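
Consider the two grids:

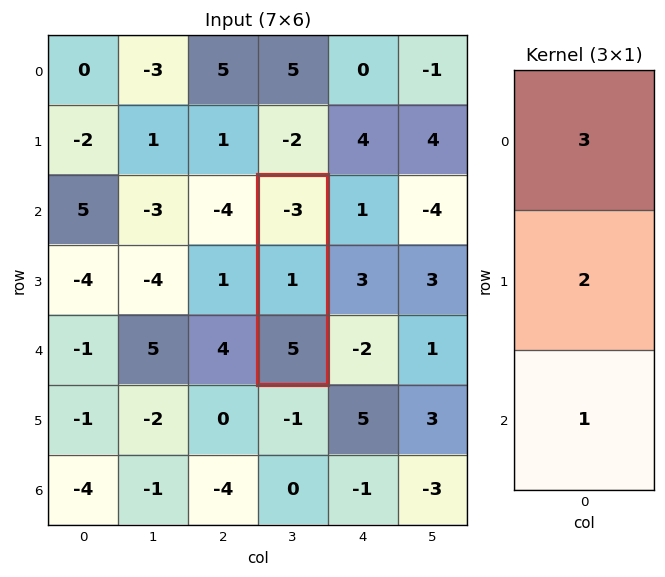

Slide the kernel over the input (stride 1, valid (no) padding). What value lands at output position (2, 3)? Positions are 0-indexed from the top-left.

The receptive field on the input at this output position is [-3 / 1 / 5]. Elementwise product with the kernel and sum: -3·3 + 1·2 + 5·1.

-2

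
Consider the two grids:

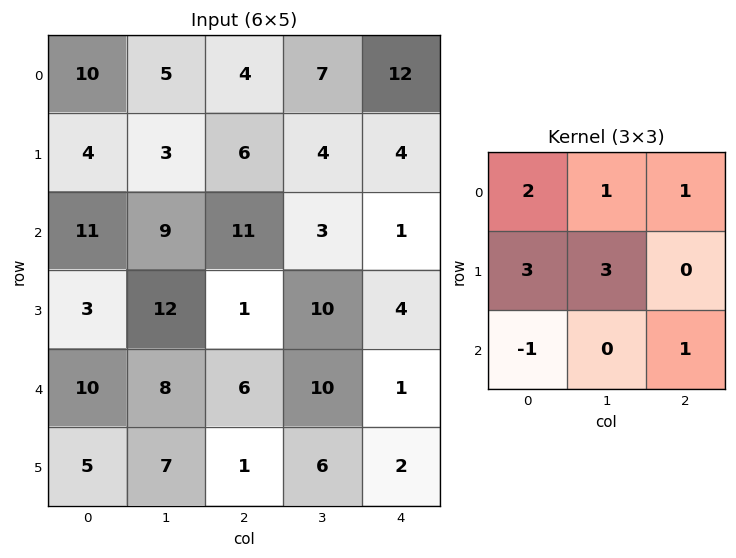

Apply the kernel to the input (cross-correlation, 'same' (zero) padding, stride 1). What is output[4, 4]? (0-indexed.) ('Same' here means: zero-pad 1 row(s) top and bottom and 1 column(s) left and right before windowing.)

The receptive field on the zero-padded input at this output position is [10 4 0 / 10 1 0 / 6 2 0]. Elementwise product with the kernel and sum: 10·2 + 4·1 + 0·1 + 10·3 + 1·3 + 6·-1 + 0·1.

51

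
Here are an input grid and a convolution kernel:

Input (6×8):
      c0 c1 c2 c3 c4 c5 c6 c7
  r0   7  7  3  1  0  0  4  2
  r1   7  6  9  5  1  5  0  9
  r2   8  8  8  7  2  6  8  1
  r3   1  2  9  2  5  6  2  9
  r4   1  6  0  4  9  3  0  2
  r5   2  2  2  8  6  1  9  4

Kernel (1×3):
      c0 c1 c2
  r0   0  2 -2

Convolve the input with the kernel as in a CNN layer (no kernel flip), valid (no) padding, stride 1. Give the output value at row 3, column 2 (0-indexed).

The receptive field on the input at this output position is [9 2 5]. Elementwise product with the kernel and sum: 2·2 + 5·-2.

-6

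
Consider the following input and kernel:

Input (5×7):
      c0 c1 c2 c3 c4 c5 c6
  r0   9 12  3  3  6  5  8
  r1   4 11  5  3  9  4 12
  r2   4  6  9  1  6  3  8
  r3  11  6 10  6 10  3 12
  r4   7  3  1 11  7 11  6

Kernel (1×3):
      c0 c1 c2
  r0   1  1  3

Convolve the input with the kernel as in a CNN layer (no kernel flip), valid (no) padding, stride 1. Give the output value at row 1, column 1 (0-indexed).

The receptive field on the input at this output position is [11 5 3]. Elementwise product with the kernel and sum: 11·1 + 5·1 + 3·3.

25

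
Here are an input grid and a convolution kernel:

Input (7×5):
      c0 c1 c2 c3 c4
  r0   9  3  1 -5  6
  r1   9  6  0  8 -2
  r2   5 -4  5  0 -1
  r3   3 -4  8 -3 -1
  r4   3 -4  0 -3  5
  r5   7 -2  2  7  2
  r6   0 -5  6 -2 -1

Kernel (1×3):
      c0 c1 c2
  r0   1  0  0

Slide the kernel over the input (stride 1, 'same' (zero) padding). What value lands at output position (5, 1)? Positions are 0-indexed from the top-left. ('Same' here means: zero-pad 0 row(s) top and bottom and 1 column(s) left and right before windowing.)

The receptive field on the zero-padded input at this output position is [7 -2 2]. Elementwise product with the kernel and sum: 7·1.

7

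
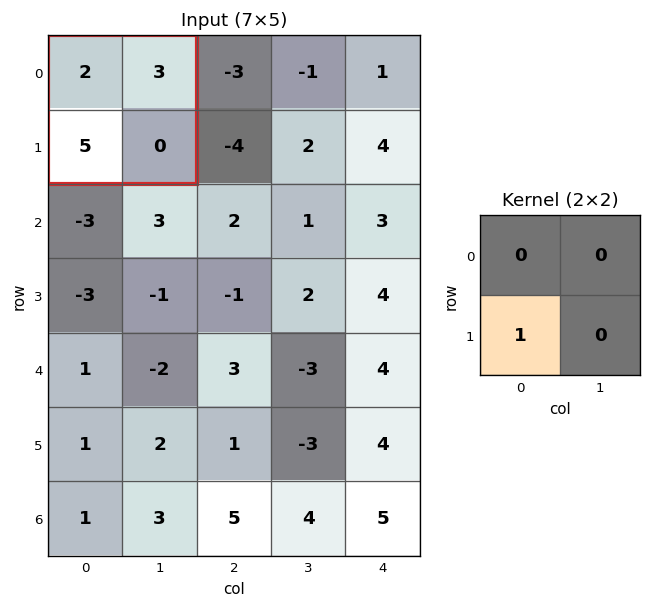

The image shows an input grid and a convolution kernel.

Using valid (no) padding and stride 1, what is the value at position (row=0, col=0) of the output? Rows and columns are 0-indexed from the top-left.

The receptive field on the input at this output position is [2 3 / 5 0]. Elementwise product with the kernel and sum: 5·1.

5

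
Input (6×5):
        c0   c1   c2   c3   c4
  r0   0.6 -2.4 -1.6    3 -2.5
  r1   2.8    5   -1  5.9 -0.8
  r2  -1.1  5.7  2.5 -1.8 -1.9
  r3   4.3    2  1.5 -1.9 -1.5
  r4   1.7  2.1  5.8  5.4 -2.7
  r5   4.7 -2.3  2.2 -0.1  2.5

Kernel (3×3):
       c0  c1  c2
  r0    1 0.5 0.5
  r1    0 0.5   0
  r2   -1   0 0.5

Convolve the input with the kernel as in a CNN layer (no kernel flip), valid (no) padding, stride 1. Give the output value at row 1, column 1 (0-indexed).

5.75

The receptive field on the input at this output position is [5 -1 5.9 / 5.7 2.5 -1.8 / 2 1.5 -1.9]. Elementwise product with the kernel and sum: 5·1 + -1·0.5 + 5.9·0.5 + 2.5·0.5 + 2·-1 + -1.9·0.5.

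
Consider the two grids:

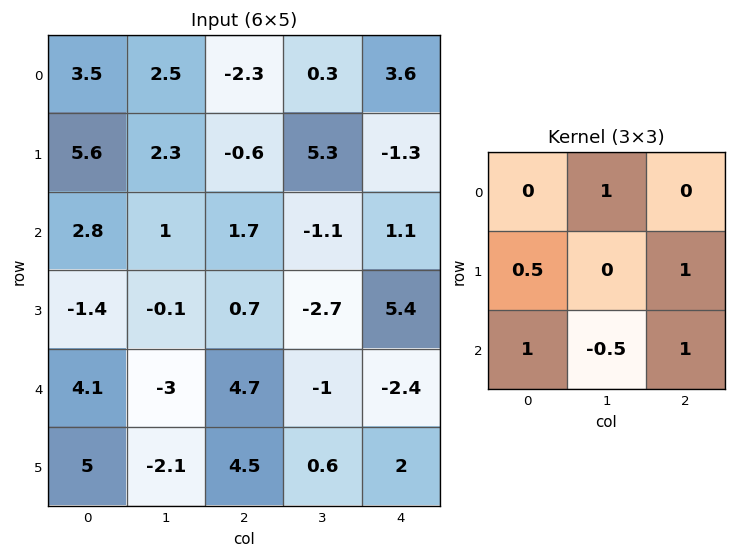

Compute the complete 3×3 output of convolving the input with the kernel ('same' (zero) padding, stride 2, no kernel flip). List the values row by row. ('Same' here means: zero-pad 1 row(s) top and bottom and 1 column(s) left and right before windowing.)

2 9.45 6.1
7.2 -4.35 -7.25
-9 -5.55 4.5

Output[0,0]: The receptive field on the zero-padded input at this output position is [0 0 0 / 0 3.5 2.5 / 0 5.6 2.3]. Elementwise product with the kernel and sum: 0·1 + 0·0.5 + 2.5·1 + 0·1 + 5.6·-0.5 + 2.3·1.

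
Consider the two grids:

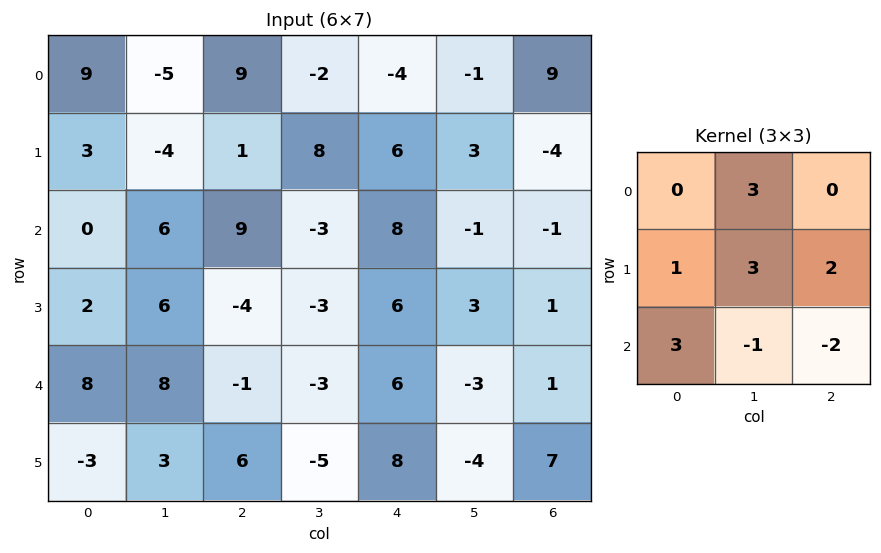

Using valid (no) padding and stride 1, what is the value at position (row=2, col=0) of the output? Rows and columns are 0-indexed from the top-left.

48

The receptive field on the input at this output position is [0 6 9 / 2 6 -4 / 8 8 -1]. Elementwise product with the kernel and sum: 6·3 + 2·1 + 6·3 + -4·2 + 8·3 + 8·-1 + -1·-2.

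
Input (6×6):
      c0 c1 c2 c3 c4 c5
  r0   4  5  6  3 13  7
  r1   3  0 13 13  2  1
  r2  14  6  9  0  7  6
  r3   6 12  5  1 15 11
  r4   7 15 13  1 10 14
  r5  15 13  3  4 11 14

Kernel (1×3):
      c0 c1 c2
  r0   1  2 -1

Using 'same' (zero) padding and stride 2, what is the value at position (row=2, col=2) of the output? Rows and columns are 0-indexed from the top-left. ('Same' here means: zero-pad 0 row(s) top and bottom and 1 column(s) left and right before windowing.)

The receptive field on the zero-padded input at this output position is [1 10 14]. Elementwise product with the kernel and sum: 1·1 + 10·2 + 14·-1.

7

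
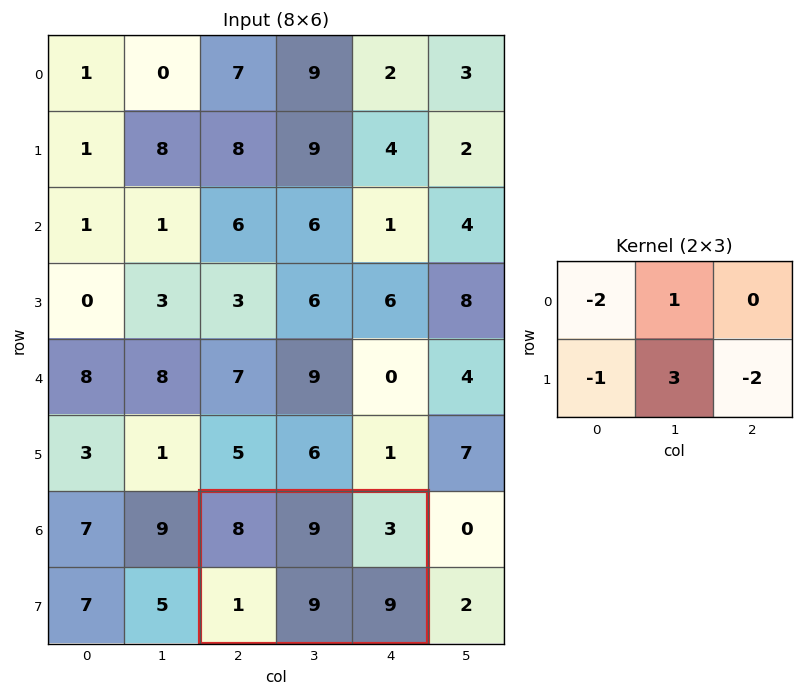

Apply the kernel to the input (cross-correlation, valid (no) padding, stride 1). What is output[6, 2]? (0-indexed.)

1

The receptive field on the input at this output position is [8 9 3 / 1 9 9]. Elementwise product with the kernel and sum: 8·-2 + 9·1 + 1·-1 + 9·3 + 9·-2.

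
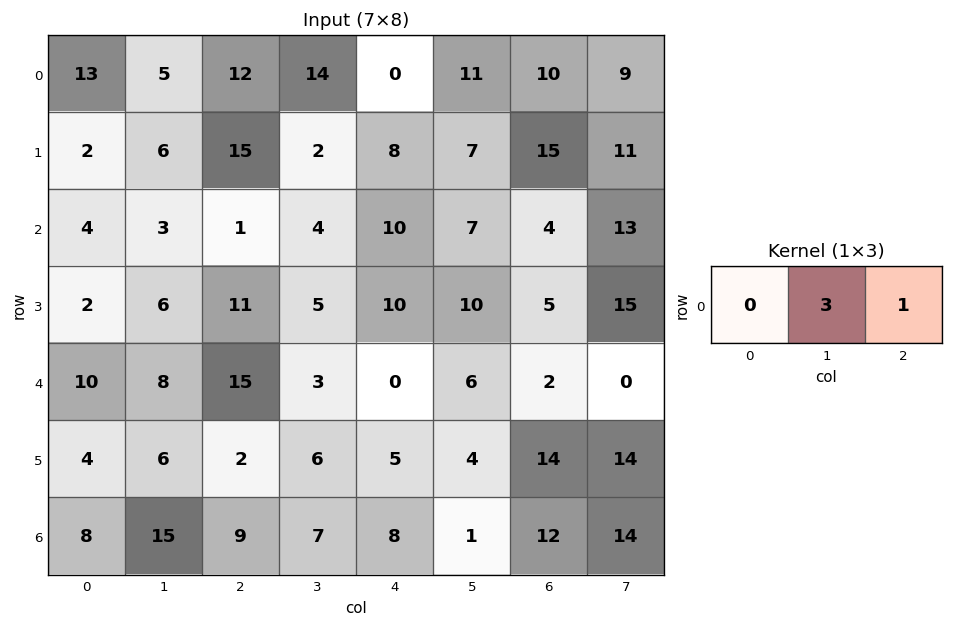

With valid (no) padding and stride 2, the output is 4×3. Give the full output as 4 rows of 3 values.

Output[0,0]: The receptive field on the input at this output position is [13 5 12]. Elementwise product with the kernel and sum: 5·3 + 12·1.

27 42 43
10 22 25
39 9 20
54 29 15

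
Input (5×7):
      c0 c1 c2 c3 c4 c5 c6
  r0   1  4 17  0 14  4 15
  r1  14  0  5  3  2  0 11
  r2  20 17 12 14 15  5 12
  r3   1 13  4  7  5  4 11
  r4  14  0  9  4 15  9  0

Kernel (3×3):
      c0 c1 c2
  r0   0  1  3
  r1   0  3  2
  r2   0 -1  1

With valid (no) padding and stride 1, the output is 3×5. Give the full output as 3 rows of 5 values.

60 40 56 22 78
81 81 79 56 79
109 75 101 47 66

Output[0,0]: The receptive field on the input at this output position is [1 4 17 / 14 0 5 / 20 17 12]. Elementwise product with the kernel and sum: 4·1 + 17·3 + 0·3 + 5·2 + 17·-1 + 12·1.
Output[0,1]: The receptive field on the input at this output position is [4 17 0 / 0 5 3 / 17 12 14]. Elementwise product with the kernel and sum: 17·1 + 0·3 + 5·3 + 3·2 + 12·-1 + 14·1.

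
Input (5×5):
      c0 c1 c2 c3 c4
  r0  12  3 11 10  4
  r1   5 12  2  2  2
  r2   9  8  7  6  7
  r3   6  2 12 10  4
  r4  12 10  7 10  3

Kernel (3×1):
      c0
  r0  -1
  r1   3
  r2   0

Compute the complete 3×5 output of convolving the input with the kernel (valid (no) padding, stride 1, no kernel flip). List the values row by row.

Output[0,0]: The receptive field on the input at this output position is [12 / 5 / 9]. Elementwise product with the kernel and sum: 12·-1 + 5·3.
Output[0,1]: The receptive field on the input at this output position is [3 / 12 / 8]. Elementwise product with the kernel and sum: 3·-1 + 12·3.

3 33 -5 -4 2
22 12 19 16 19
9 -2 29 24 5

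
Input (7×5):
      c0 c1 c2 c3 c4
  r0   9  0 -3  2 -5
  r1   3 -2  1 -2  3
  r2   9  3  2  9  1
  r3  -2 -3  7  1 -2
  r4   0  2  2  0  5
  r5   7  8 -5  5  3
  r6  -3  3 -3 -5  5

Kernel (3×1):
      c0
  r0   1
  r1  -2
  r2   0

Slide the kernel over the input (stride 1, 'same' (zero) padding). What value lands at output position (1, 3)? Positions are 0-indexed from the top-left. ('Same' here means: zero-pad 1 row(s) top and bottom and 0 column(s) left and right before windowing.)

The receptive field on the zero-padded input at this output position is [2 / -2 / 9]. Elementwise product with the kernel and sum: 2·1 + -2·-2.

6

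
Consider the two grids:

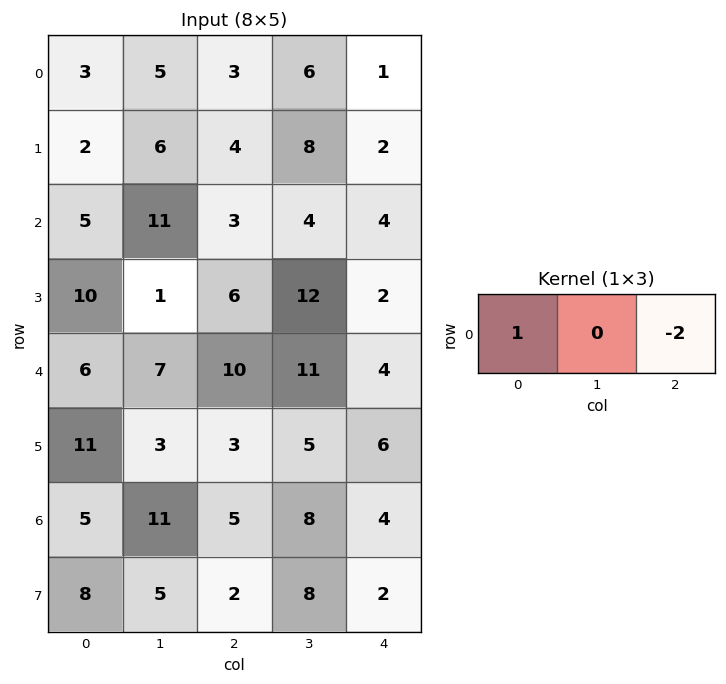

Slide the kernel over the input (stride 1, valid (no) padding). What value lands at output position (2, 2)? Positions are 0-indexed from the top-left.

The receptive field on the input at this output position is [3 4 4]. Elementwise product with the kernel and sum: 3·1 + 4·-2.

-5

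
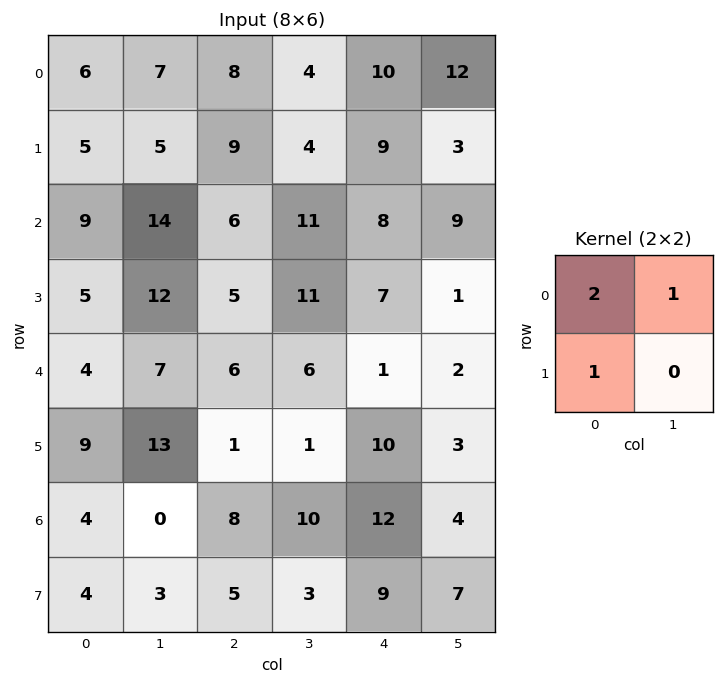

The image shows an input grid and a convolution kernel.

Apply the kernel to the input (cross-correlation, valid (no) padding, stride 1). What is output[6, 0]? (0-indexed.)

12

The receptive field on the input at this output position is [4 0 / 4 3]. Elementwise product with the kernel and sum: 4·2 + 0·1 + 4·1.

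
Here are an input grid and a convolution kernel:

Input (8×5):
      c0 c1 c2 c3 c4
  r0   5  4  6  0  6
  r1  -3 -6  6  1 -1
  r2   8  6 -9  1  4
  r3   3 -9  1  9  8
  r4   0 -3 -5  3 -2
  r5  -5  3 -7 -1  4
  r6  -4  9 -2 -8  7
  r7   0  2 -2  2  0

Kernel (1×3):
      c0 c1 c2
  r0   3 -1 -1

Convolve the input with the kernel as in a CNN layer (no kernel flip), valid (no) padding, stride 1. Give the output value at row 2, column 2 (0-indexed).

-32

The receptive field on the input at this output position is [-9 1 4]. Elementwise product with the kernel and sum: -9·3 + 1·-1 + 4·-1.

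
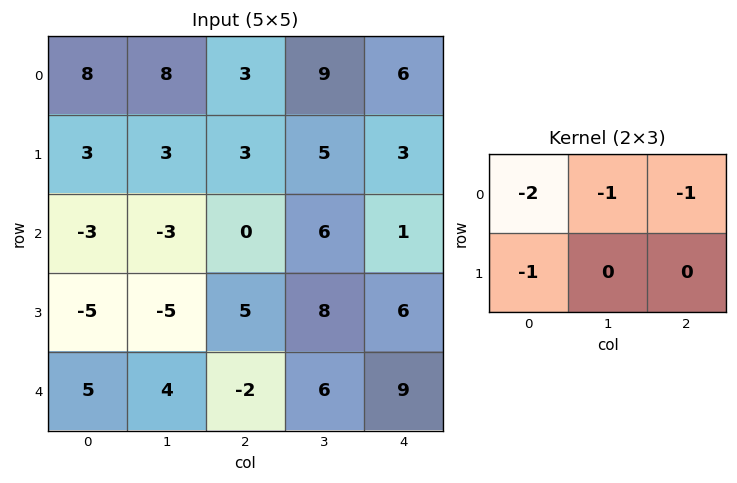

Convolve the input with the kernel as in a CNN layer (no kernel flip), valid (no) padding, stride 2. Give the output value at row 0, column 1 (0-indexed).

-24

The receptive field on the input at this output position is [3 9 6 / 3 5 3]. Elementwise product with the kernel and sum: 3·-2 + 9·-1 + 6·-1 + 3·-1.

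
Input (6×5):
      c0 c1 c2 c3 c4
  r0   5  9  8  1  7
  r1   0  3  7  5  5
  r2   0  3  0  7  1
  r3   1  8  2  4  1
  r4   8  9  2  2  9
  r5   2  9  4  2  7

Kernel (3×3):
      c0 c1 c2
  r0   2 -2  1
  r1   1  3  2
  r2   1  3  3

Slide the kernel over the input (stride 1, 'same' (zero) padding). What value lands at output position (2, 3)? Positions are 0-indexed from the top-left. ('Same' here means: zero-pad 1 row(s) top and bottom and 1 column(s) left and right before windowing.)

The receptive field on the zero-padded input at this output position is [7 5 5 / 0 7 1 / 2 4 1]. Elementwise product with the kernel and sum: 7·2 + 5·-2 + 5·1 + 0·1 + 7·3 + 1·2 + 2·1 + 4·3 + 1·3.

49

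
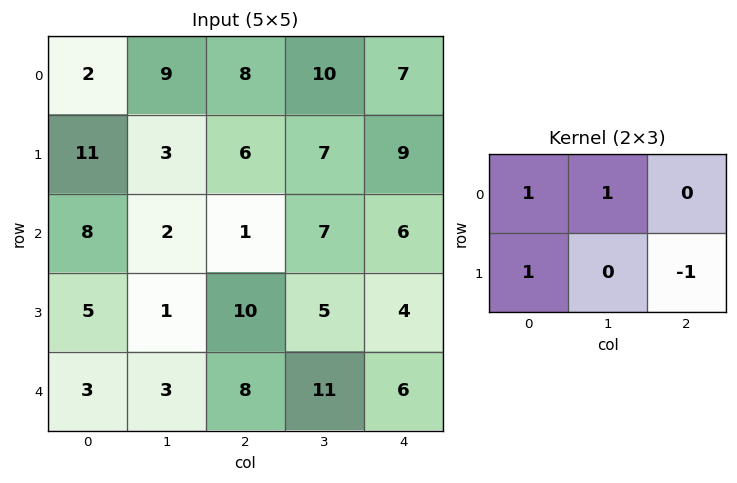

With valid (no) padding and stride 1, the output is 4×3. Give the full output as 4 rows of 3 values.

16 13 15
21 4 8
5 -1 14
1 3 17

Output[0,0]: The receptive field on the input at this output position is [2 9 8 / 11 3 6]. Elementwise product with the kernel and sum: 2·1 + 9·1 + 11·1 + 6·-1.
Output[0,1]: The receptive field on the input at this output position is [9 8 10 / 3 6 7]. Elementwise product with the kernel and sum: 9·1 + 8·1 + 3·1 + 7·-1.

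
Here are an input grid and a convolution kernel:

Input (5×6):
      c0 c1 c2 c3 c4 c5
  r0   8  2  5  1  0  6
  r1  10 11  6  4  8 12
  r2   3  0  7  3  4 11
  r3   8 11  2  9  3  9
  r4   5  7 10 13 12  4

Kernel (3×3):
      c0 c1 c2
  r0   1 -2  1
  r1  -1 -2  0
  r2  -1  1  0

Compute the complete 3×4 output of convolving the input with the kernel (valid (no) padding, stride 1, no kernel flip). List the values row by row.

Output[0,0]: The receptive field on the input at this output position is [8 2 5 / 10 11 6 / 3 0 7]. Elementwise product with the kernel and sum: 8·1 + 2·-2 + 5·1 + 10·-1 + 11·-2 + 3·-1 + 0·1.
Output[0,1]: The receptive field on the input at this output position is [2 5 1 / 11 6 4 / 0 7 3]. Elementwise product with the kernel and sum: 2·1 + 5·-2 + 1·1 + 11·-1 + 6·-2 + 0·-1 + 7·1.

-26 -23 -15 -12
-6 -20 0 -17
-18 -23 -12 -10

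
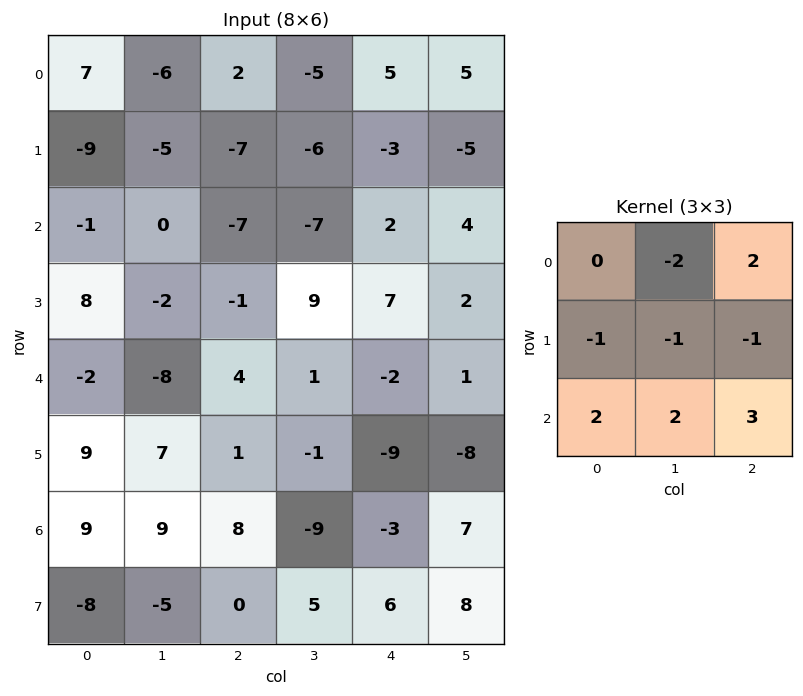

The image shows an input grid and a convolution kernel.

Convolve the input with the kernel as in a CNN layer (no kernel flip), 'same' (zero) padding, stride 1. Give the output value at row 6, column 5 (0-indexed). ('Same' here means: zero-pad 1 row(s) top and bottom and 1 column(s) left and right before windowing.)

40

The receptive field on the zero-padded input at this output position is [-9 -8 0 / -3 7 0 / 6 8 0]. Elementwise product with the kernel and sum: -8·-2 + 0·2 + -3·-1 + 7·-1 + 0·-1 + 6·2 + 8·2 + 0·3.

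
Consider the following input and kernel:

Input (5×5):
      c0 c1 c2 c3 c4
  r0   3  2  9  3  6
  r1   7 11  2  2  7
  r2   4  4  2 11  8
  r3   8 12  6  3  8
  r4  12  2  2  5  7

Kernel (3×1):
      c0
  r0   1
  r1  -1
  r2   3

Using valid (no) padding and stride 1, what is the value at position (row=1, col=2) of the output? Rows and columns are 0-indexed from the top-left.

18

The receptive field on the input at this output position is [2 / 2 / 6]. Elementwise product with the kernel and sum: 2·1 + 2·-1 + 6·3.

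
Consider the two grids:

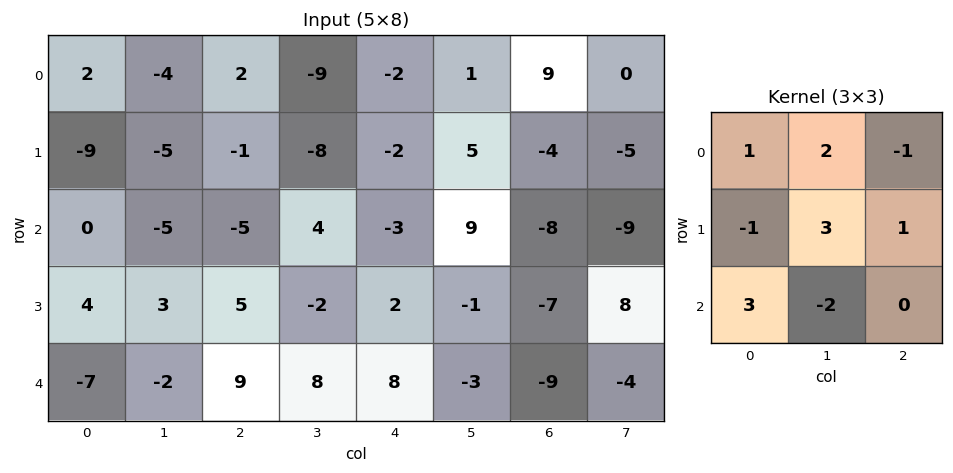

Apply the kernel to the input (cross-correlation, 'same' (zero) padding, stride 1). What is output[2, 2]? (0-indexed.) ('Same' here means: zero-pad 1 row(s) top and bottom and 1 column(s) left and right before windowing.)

The receptive field on the zero-padded input at this output position is [-5 -1 -8 / -5 -5 4 / 3 5 -2]. Elementwise product with the kernel and sum: -5·1 + -1·2 + -8·-1 + -5·-1 + -5·3 + 4·1 + 3·3 + 5·-2.

-6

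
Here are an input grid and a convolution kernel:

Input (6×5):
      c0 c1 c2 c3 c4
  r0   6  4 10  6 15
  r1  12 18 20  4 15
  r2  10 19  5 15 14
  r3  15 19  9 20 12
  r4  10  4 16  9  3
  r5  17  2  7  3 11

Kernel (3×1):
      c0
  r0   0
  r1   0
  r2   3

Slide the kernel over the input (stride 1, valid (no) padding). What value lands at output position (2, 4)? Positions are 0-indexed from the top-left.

The receptive field on the input at this output position is [14 / 12 / 3]. Elementwise product with the kernel and sum: 3·3.

9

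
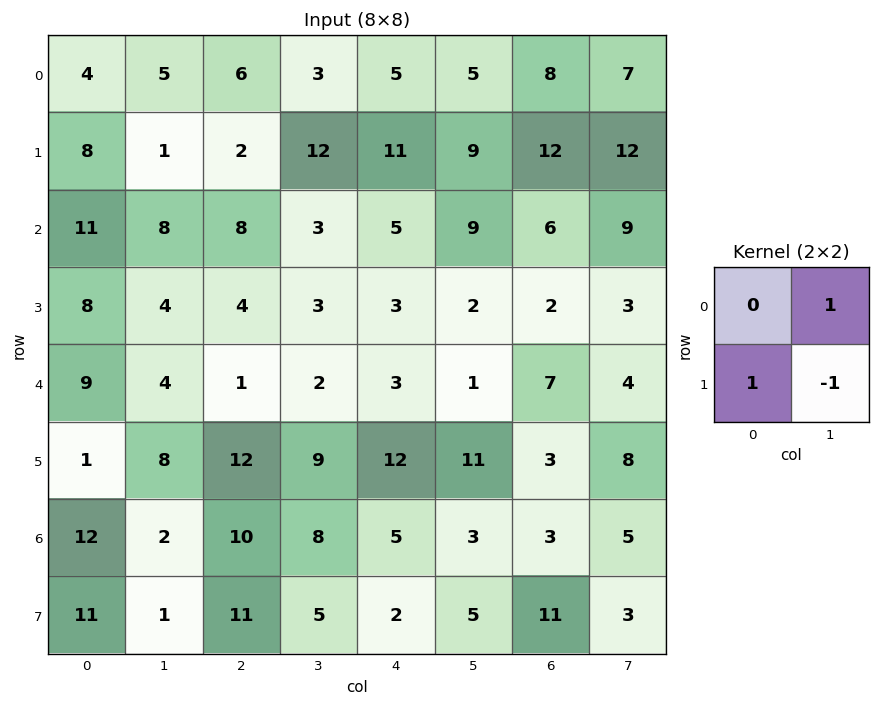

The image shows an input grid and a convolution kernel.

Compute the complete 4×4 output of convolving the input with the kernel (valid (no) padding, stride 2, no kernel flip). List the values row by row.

12 -7 7 7
12 4 10 8
-3 5 2 -1
12 14 0 13

Output[0,0]: The receptive field on the input at this output position is [4 5 / 8 1]. Elementwise product with the kernel and sum: 5·1 + 8·1 + 1·-1.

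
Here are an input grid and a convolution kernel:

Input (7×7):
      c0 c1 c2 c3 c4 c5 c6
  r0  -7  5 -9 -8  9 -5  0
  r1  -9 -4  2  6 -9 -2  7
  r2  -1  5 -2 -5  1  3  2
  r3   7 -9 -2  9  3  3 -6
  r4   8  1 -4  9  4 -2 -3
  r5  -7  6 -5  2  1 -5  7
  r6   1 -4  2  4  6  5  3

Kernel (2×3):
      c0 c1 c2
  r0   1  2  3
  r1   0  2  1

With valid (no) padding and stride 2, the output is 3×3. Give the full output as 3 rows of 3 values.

-30 5 2
-17 12 13
5 31 -12

Output[0,0]: The receptive field on the input at this output position is [-7 5 -9 / -9 -4 2]. Elementwise product with the kernel and sum: -7·1 + 5·2 + -9·3 + -4·2 + 2·1.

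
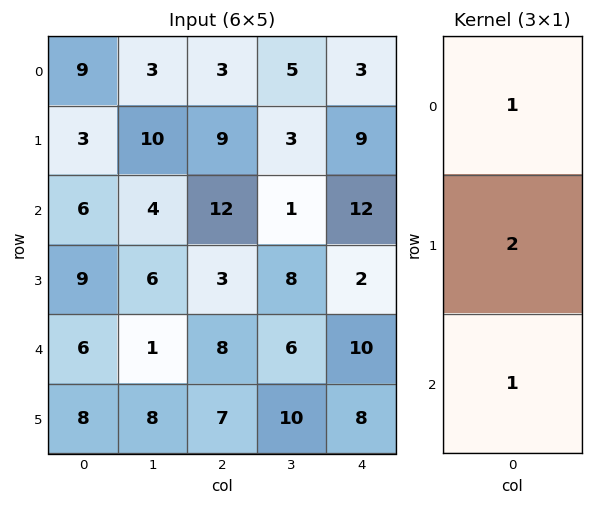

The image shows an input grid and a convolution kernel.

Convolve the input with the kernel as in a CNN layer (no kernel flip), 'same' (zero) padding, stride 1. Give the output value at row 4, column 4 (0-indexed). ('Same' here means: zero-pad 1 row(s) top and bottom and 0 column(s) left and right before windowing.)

30

The receptive field on the zero-padded input at this output position is [2 / 10 / 8]. Elementwise product with the kernel and sum: 2·1 + 10·2 + 8·1.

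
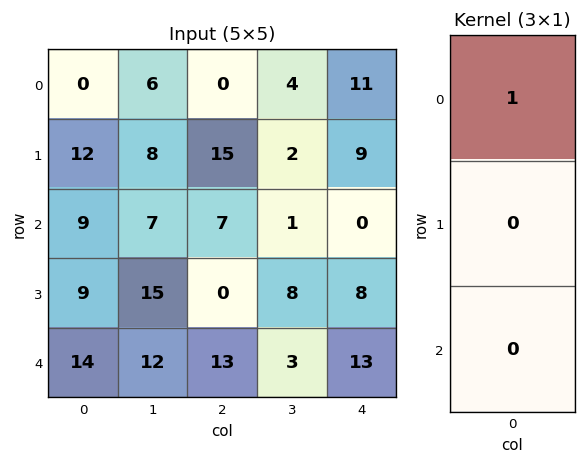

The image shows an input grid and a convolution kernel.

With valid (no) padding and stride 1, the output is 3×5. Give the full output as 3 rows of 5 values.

0 6 0 4 11
12 8 15 2 9
9 7 7 1 0

Output[0,0]: The receptive field on the input at this output position is [0 / 12 / 9]. Elementwise product with the kernel and sum: 0·1.
Output[0,1]: The receptive field on the input at this output position is [6 / 8 / 7]. Elementwise product with the kernel and sum: 6·1.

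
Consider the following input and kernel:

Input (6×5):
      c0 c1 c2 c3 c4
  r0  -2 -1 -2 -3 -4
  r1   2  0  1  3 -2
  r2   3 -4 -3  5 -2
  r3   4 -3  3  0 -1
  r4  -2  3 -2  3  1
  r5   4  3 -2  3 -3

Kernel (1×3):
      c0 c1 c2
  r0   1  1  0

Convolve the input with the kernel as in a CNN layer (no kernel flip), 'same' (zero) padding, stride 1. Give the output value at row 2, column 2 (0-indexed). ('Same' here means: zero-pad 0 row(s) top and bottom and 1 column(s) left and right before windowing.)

-7

The receptive field on the zero-padded input at this output position is [-4 -3 5]. Elementwise product with the kernel and sum: -4·1 + -3·1.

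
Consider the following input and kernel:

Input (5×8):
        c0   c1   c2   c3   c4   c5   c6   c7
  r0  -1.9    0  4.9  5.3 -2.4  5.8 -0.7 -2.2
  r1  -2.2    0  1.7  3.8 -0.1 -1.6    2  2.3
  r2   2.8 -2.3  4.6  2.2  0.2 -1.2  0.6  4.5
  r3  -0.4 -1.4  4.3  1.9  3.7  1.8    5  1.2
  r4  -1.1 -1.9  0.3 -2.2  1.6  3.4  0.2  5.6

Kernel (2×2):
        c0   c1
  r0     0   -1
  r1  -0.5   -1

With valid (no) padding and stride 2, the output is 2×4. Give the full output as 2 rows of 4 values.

Output[0,0]: The receptive field on the input at this output position is [-1.9 0 / -2.2 0]. Elementwise product with the kernel and sum: 0·-1 + -2.2·-0.5 + 0·-1.
Output[0,1]: The receptive field on the input at this output position is [4.9 5.3 / 1.7 3.8]. Elementwise product with the kernel and sum: 5.3·-1 + 1.7·-0.5 + 3.8·-1.

1.1 -9.95 -4.15 -1.1
3.9 -6.25 -2.45 -8.2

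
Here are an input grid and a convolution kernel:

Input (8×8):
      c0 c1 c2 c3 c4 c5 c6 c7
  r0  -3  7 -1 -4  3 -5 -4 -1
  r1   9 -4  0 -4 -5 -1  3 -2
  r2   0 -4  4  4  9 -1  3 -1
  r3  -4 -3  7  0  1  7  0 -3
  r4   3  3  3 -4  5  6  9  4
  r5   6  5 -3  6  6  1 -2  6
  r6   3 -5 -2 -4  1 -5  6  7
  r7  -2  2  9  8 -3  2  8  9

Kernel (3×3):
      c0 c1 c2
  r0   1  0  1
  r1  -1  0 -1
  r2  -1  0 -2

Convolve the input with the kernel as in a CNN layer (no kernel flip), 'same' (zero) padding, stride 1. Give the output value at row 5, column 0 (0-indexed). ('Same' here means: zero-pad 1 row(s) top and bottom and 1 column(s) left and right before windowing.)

8

The receptive field on the zero-padded input at this output position is [0 3 3 / 0 6 5 / 0 3 -5]. Elementwise product with the kernel and sum: 0·1 + 3·1 + 0·-1 + 5·-1 + 0·-1 + -5·-2.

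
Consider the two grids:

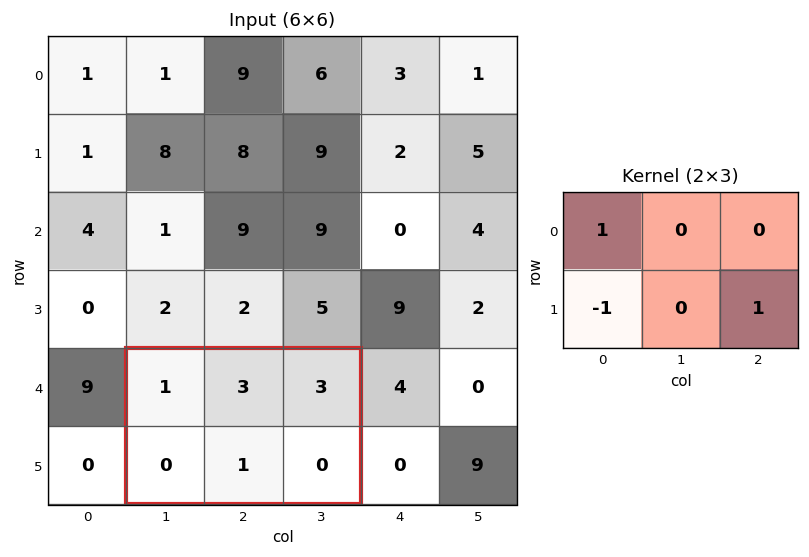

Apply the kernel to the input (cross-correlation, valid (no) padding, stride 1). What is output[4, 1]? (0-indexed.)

The receptive field on the input at this output position is [1 3 3 / 0 1 0]. Elementwise product with the kernel and sum: 1·1 + 0·-1 + 0·1.

1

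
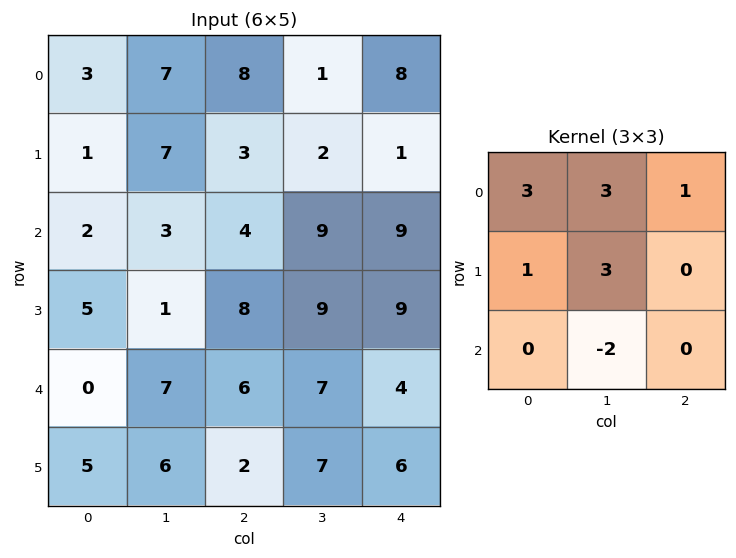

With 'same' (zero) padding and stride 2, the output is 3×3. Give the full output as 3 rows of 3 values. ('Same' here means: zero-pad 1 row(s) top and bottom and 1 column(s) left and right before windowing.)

7 25 23
6 31 27
6 57 61

Output[0,0]: The receptive field on the zero-padded input at this output position is [0 0 0 / 0 3 7 / 0 1 7]. Elementwise product with the kernel and sum: 0·3 + 0·3 + 0·1 + 0·1 + 3·3 + 1·-2.
Output[0,1]: The receptive field on the zero-padded input at this output position is [0 0 0 / 7 8 1 / 7 3 2]. Elementwise product with the kernel and sum: 0·3 + 0·3 + 0·1 + 7·1 + 8·3 + 3·-2.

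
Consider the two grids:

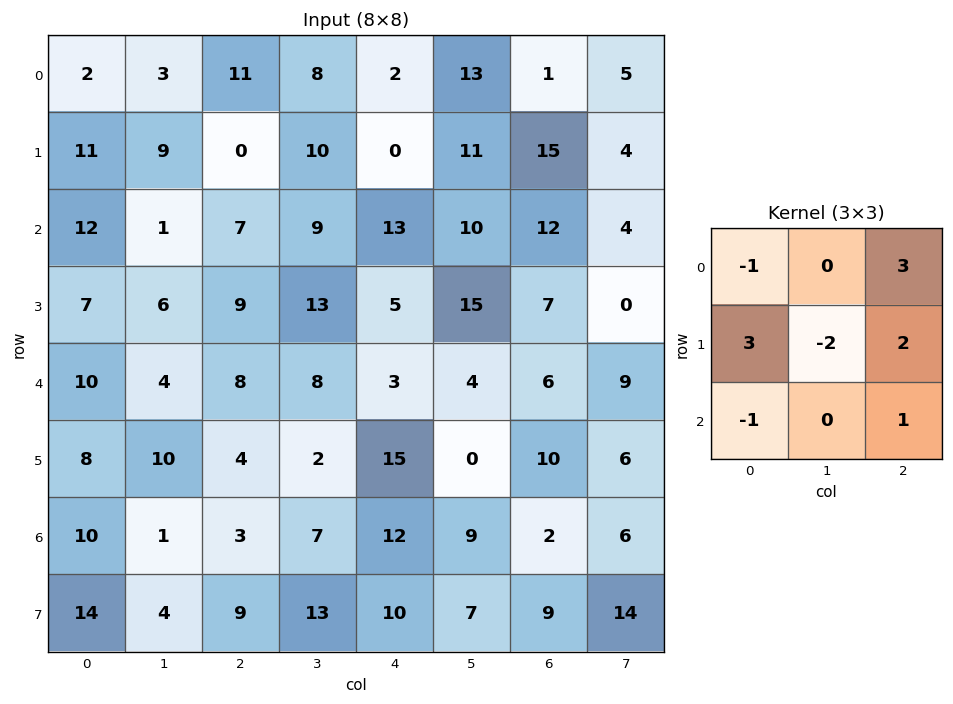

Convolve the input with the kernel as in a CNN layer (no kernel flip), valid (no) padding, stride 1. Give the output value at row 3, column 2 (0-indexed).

31

The receptive field on the input at this output position is [9 13 5 / 8 8 3 / 4 2 15]. Elementwise product with the kernel and sum: 9·-1 + 5·3 + 8·3 + 8·-2 + 3·2 + 4·-1 + 15·1.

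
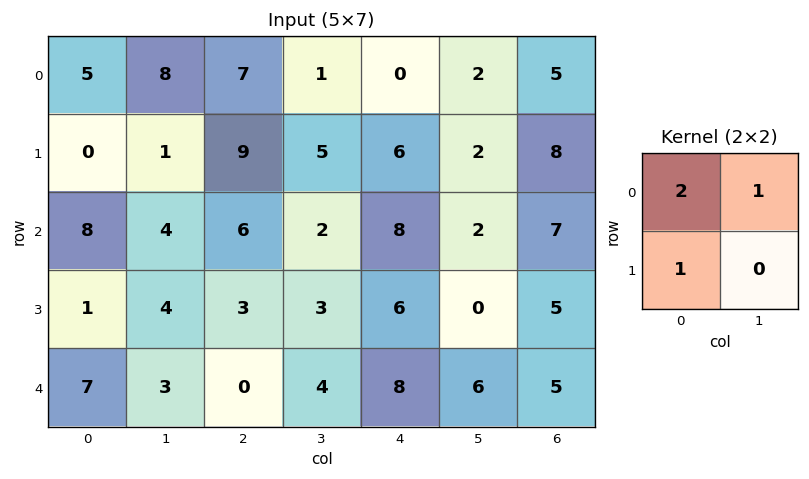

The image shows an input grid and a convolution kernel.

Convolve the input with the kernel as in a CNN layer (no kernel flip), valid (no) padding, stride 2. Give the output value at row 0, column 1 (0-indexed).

The receptive field on the input at this output position is [7 1 / 9 5]. Elementwise product with the kernel and sum: 7·2 + 1·1 + 9·1.

24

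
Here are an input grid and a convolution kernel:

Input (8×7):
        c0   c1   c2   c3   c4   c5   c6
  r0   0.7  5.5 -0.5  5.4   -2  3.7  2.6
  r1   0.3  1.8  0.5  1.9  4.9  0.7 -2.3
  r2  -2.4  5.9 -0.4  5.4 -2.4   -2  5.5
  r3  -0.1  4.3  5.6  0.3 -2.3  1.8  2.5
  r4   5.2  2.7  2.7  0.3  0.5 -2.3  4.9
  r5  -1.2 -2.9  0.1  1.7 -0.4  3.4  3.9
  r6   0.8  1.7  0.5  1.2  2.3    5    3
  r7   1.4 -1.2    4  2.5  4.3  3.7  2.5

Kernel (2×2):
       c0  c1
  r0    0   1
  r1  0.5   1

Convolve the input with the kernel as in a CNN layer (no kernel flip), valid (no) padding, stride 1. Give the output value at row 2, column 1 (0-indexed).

The receptive field on the input at this output position is [5.9 -0.4 / 4.3 5.6]. Elementwise product with the kernel and sum: -0.4·1 + 4.3·0.5 + 5.6·1.

7.35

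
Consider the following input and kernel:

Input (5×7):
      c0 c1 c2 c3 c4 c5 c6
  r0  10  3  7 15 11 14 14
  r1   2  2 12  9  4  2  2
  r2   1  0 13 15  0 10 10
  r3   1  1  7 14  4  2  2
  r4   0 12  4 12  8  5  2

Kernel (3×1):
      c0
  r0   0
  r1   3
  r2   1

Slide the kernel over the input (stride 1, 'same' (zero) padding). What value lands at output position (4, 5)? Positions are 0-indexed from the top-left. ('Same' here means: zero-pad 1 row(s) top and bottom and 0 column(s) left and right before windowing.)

15

The receptive field on the zero-padded input at this output position is [2 / 5 / 0]. Elementwise product with the kernel and sum: 5·3 + 0·1.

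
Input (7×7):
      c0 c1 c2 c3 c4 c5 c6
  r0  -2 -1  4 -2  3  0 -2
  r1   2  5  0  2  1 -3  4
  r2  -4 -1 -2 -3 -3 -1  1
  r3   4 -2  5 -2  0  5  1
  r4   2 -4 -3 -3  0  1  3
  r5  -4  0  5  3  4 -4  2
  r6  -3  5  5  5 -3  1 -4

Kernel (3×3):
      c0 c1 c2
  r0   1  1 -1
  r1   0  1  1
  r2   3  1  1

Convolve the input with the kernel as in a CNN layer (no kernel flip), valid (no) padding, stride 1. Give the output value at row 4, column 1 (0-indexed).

The receptive field on the input at this output position is [-4 -3 -3 / 0 5 3 / 5 5 5]. Elementwise product with the kernel and sum: -4·1 + -3·1 + -3·-1 + 5·1 + 3·1 + 5·3 + 5·1 + 5·1.

29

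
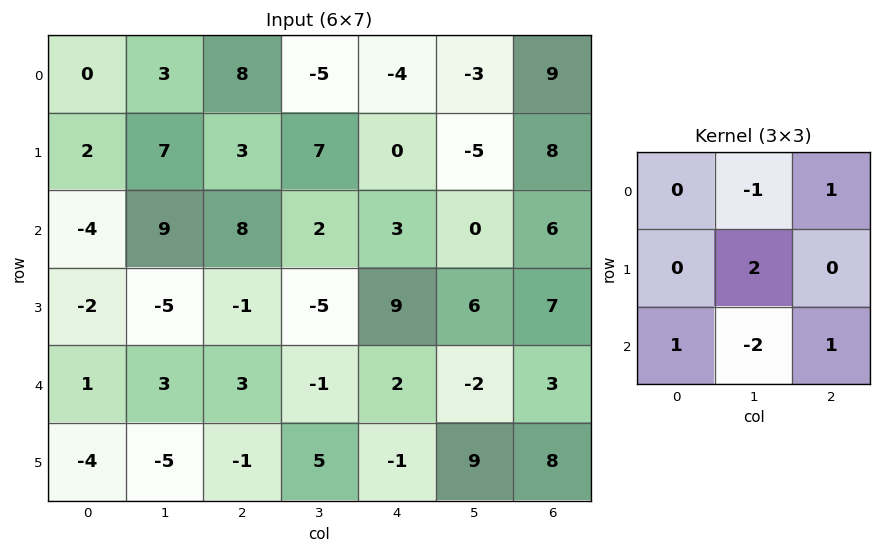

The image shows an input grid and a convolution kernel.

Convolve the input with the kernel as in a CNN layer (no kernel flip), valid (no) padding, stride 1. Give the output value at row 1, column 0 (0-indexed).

21

The receptive field on the input at this output position is [2 7 3 / -4 9 8 / -2 -5 -1]. Elementwise product with the kernel and sum: 7·-1 + 3·1 + 9·2 + -2·1 + -5·-2 + -1·1.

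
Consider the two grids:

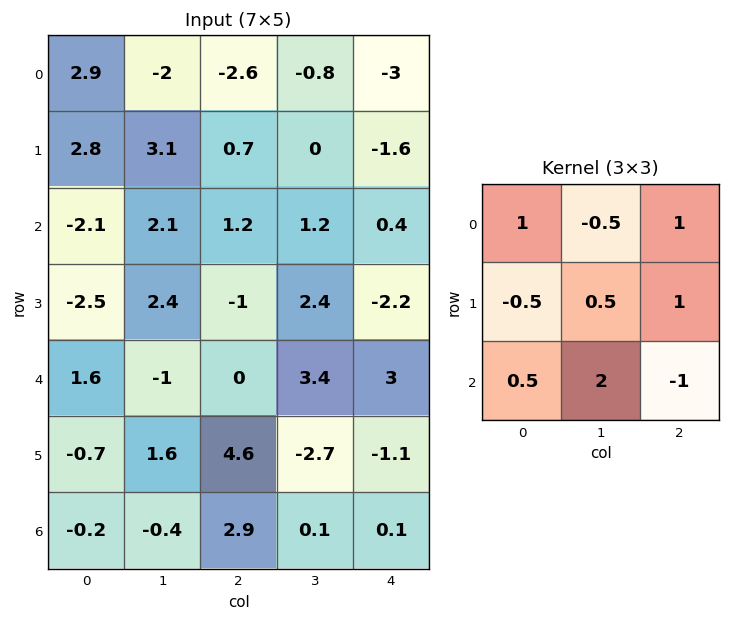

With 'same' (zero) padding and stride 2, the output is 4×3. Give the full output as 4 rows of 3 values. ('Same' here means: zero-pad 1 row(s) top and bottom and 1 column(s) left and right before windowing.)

1.95 1.85 -4.3
-4.65 0.3 -2.8
0.45 21.9 -0.25
1.45 -1.65 -2.15

Output[0,0]: The receptive field on the zero-padded input at this output position is [0 0 0 / 0 2.9 -2 / 0 2.8 3.1]. Elementwise product with the kernel and sum: 0·1 + 0·-0.5 + 0·1 + 0·-0.5 + 2.9·0.5 + -2·1 + 0·0.5 + 2.8·2 + 3.1·-1.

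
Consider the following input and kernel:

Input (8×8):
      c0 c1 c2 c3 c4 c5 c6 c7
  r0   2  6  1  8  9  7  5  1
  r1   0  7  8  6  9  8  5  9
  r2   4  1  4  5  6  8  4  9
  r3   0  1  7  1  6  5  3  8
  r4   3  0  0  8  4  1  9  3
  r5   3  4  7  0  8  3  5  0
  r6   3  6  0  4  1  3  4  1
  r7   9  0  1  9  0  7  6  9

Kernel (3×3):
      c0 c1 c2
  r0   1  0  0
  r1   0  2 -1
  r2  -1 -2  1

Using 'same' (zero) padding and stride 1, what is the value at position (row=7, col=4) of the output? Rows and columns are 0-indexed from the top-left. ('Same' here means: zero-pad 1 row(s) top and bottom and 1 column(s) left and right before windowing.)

The receptive field on the zero-padded input at this output position is [4 1 3 / 9 0 7 / 0 0 0]. Elementwise product with the kernel and sum: 4·1 + 0·2 + 7·-1 + 0·-1 + 0·-2 + 0·1.

-3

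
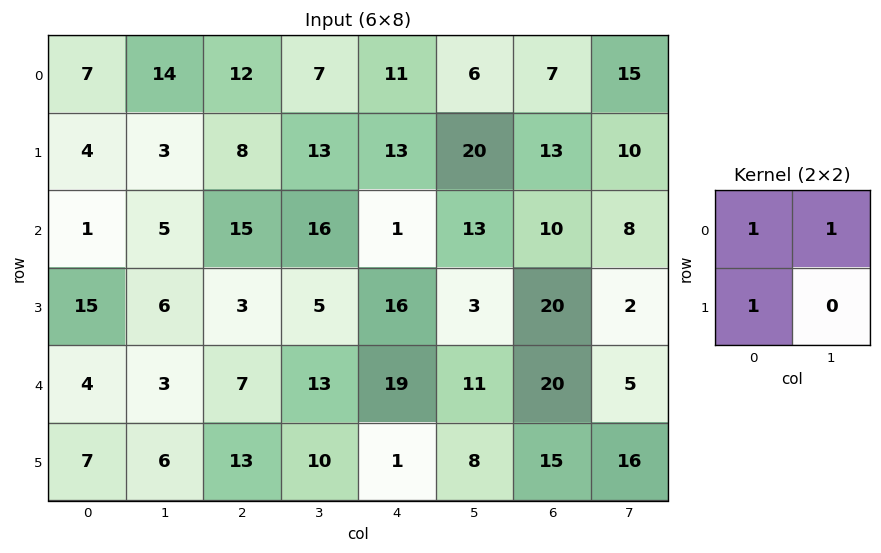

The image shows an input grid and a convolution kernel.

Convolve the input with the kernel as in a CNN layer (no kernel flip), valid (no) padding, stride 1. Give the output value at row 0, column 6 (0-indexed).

The receptive field on the input at this output position is [7 15 / 13 10]. Elementwise product with the kernel and sum: 7·1 + 15·1 + 13·1.

35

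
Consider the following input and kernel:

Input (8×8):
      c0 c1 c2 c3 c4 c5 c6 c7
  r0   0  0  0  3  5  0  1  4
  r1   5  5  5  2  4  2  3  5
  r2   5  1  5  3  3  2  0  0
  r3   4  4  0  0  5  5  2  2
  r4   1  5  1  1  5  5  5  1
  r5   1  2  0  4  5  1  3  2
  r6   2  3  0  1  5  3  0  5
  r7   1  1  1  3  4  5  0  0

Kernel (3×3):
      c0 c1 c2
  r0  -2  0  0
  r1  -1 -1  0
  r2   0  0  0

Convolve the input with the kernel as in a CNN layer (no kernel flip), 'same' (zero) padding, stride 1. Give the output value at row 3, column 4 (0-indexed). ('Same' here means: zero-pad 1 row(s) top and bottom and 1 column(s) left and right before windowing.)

The receptive field on the zero-padded input at this output position is [3 3 2 / 0 5 5 / 1 5 5]. Elementwise product with the kernel and sum: 3·-2 + 0·-1 + 5·-1.

-11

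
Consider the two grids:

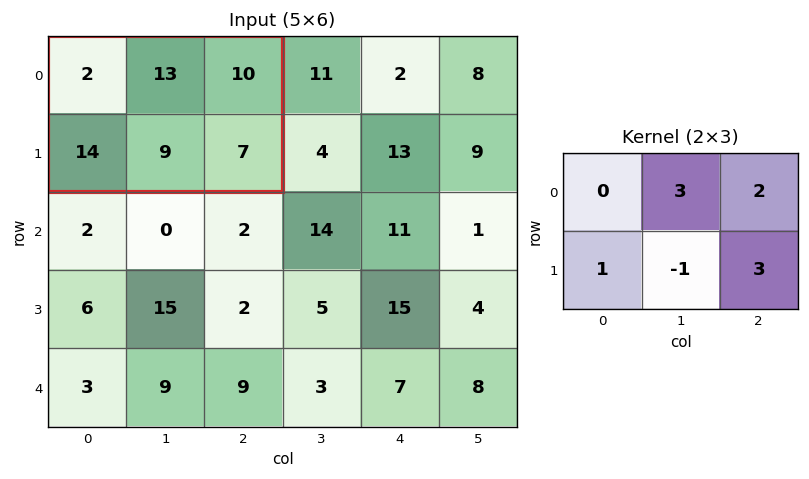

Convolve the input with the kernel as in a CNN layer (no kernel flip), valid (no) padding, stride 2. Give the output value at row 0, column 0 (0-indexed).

The receptive field on the input at this output position is [2 13 10 / 14 9 7]. Elementwise product with the kernel and sum: 13·3 + 10·2 + 14·1 + 9·-1 + 7·3.

85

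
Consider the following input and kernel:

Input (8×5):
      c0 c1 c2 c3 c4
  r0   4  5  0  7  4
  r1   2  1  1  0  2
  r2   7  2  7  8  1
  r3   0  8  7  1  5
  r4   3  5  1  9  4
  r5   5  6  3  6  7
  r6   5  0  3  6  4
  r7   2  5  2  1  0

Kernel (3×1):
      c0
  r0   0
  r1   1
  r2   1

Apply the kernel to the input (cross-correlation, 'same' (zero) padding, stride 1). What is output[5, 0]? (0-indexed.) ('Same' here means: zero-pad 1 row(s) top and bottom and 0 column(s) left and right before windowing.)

10

The receptive field on the zero-padded input at this output position is [3 / 5 / 5]. Elementwise product with the kernel and sum: 5·1 + 5·1.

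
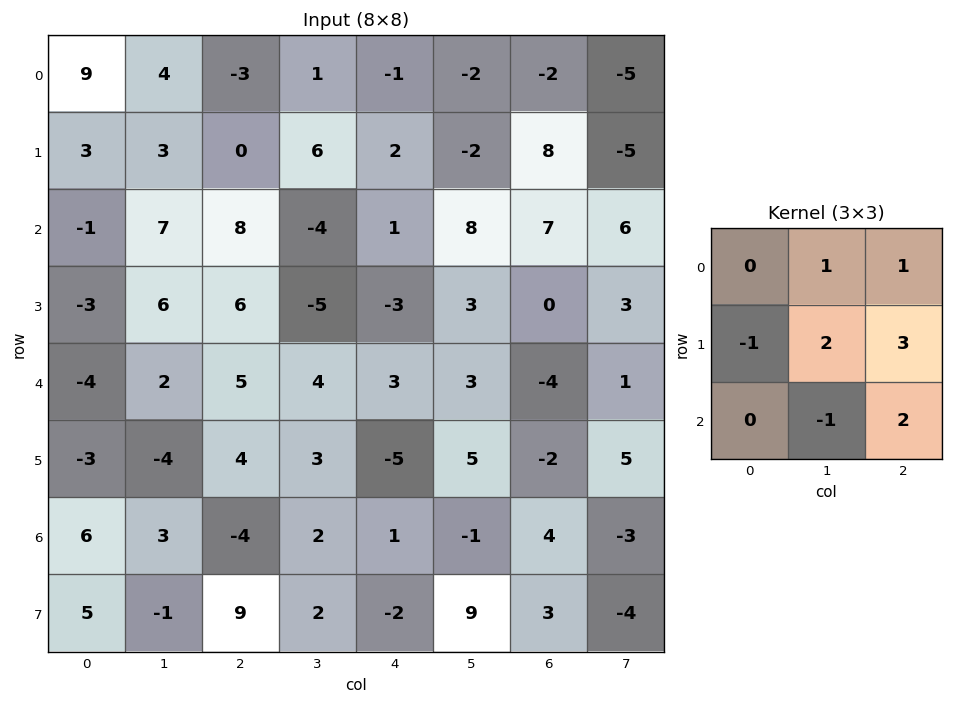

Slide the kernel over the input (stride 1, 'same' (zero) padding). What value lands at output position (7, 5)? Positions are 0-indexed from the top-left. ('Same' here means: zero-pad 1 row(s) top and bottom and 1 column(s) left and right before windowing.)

32

The receptive field on the zero-padded input at this output position is [1 -1 4 / -2 9 3 / 0 0 0]. Elementwise product with the kernel and sum: -1·1 + 4·1 + -2·-1 + 9·2 + 3·3 + 0·-1 + 0·2.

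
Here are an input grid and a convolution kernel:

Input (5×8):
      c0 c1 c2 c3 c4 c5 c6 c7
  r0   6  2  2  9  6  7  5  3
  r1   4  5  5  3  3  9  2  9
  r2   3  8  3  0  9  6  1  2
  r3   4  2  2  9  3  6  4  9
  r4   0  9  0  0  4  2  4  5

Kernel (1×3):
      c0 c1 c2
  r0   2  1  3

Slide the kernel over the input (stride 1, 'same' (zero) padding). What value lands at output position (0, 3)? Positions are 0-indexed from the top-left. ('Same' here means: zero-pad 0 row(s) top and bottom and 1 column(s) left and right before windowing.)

31

The receptive field on the zero-padded input at this output position is [2 9 6]. Elementwise product with the kernel and sum: 2·2 + 9·1 + 6·3.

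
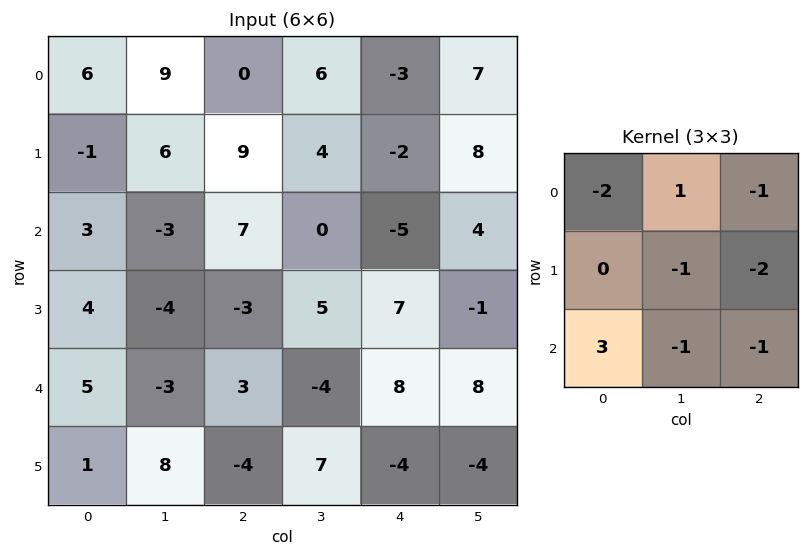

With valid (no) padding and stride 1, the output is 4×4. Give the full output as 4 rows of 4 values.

-22 -57 35 -35
7 -28 -23 -12
9 -2 -23 -42
-13 26 -23 3

Output[0,0]: The receptive field on the input at this output position is [6 9 0 / -1 6 9 / 3 -3 7]. Elementwise product with the kernel and sum: 6·-2 + 9·1 + 0·-1 + 6·-1 + 9·-2 + 3·3 + -3·-1 + 7·-1.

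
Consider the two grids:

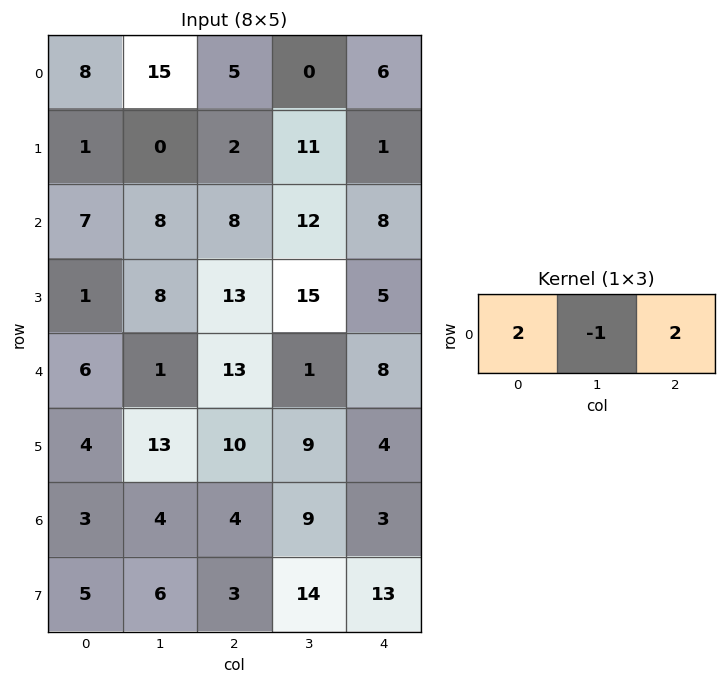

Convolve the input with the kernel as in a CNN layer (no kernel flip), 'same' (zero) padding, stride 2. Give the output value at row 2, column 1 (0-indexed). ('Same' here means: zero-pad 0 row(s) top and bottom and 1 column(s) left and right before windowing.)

-9

The receptive field on the zero-padded input at this output position is [1 13 1]. Elementwise product with the kernel and sum: 1·2 + 13·-1 + 1·2.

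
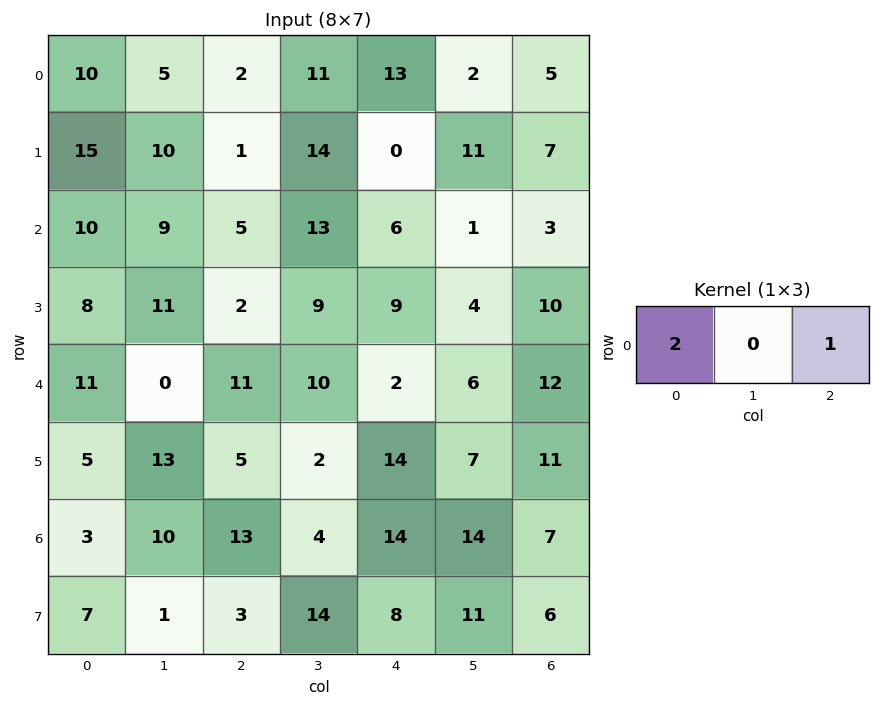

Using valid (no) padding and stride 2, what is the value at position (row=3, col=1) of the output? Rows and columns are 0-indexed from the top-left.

The receptive field on the input at this output position is [13 4 14]. Elementwise product with the kernel and sum: 13·2 + 14·1.

40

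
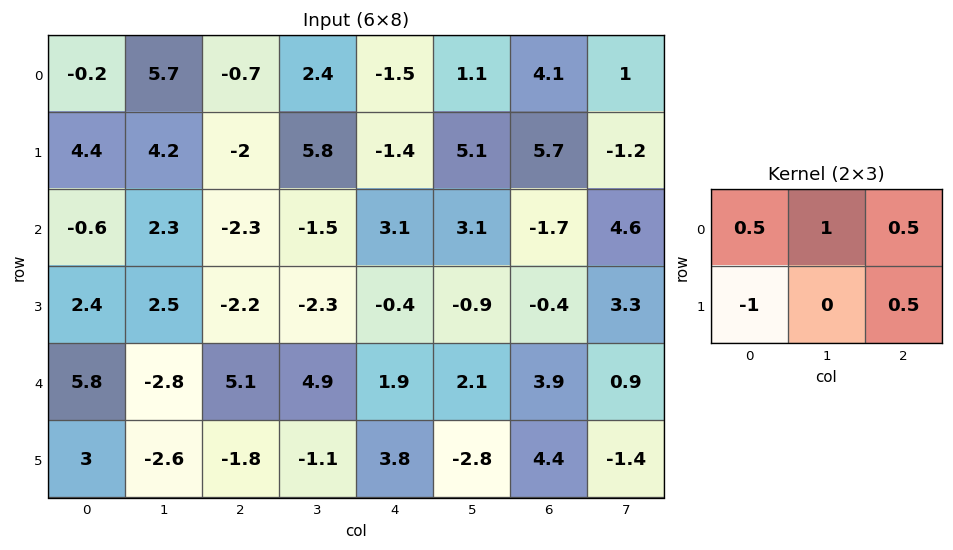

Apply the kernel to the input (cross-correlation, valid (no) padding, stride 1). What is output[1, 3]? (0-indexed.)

7.1

The receptive field on the input at this output position is [5.8 -1.4 5.1 / -1.5 3.1 3.1]. Elementwise product with the kernel and sum: 5.8·0.5 + -1.4·1 + 5.1·0.5 + -1.5·-1 + 3.1·0.5.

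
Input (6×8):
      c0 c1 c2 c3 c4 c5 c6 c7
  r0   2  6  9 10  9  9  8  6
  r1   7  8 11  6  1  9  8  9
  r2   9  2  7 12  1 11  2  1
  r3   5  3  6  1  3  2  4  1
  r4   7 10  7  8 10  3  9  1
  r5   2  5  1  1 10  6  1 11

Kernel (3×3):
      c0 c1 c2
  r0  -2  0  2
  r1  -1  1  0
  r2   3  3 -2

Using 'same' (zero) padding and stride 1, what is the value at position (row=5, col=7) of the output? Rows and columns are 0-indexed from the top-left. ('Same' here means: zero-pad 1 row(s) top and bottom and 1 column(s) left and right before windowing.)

The receptive field on the zero-padded input at this output position is [9 1 0 / 1 11 0 / 0 0 0]. Elementwise product with the kernel and sum: 9·-2 + 0·2 + 1·-1 + 11·1 + 0·3 + 0·3 + 0·-2.

-8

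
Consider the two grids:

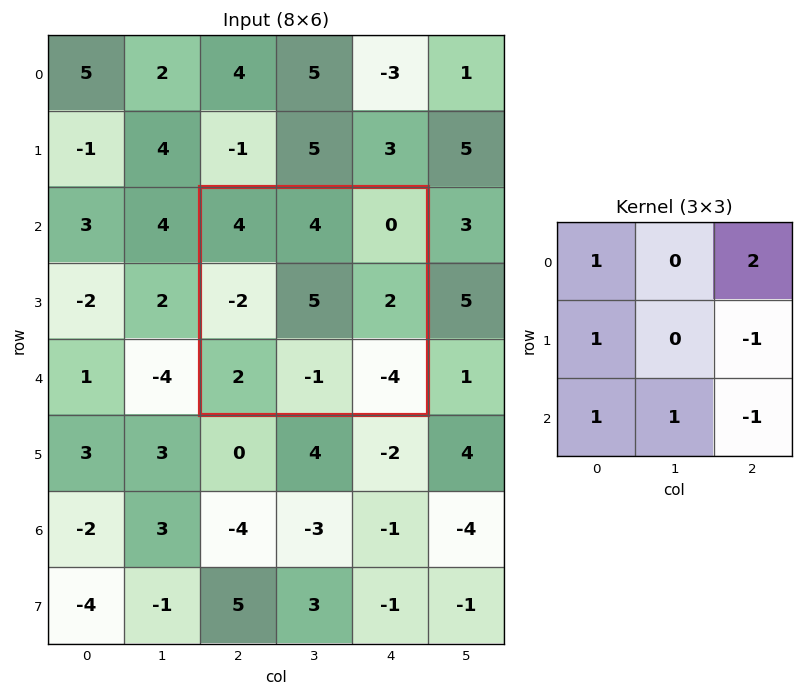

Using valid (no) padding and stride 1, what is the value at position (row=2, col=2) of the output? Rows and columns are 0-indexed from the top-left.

The receptive field on the input at this output position is [4 4 0 / -2 5 2 / 2 -1 -4]. Elementwise product with the kernel and sum: 4·1 + 0·2 + -2·1 + 2·-1 + 2·1 + -1·1 + -4·-1.

5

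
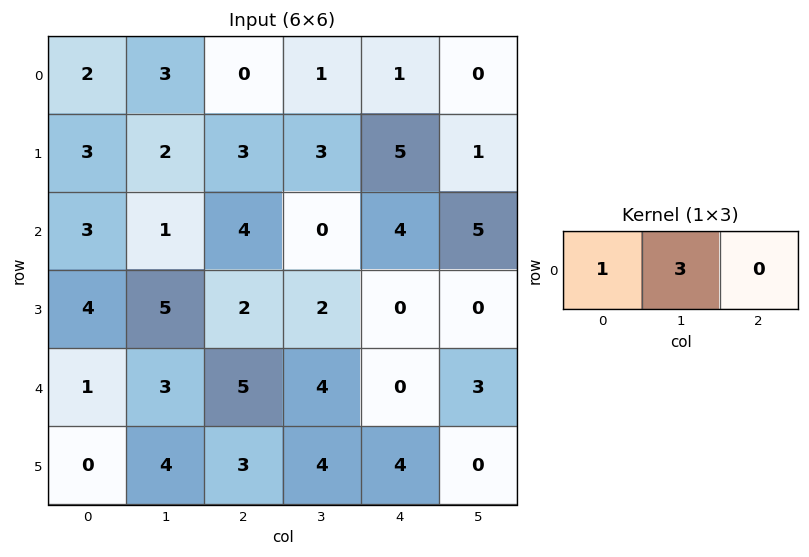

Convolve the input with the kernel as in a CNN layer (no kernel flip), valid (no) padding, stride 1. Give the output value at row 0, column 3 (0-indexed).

The receptive field on the input at this output position is [1 1 0]. Elementwise product with the kernel and sum: 1·1 + 1·3.

4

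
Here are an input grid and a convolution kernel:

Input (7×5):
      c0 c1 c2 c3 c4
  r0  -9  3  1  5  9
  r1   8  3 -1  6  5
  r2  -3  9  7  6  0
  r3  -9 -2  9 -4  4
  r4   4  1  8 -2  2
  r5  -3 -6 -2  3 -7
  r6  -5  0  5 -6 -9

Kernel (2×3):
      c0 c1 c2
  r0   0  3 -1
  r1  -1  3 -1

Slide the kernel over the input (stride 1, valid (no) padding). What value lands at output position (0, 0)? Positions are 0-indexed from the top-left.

The receptive field on the input at this output position is [-9 3 1 / 8 3 -1]. Elementwise product with the kernel and sum: 3·3 + 1·-1 + 8·-1 + 3·3 + -1·-1.

10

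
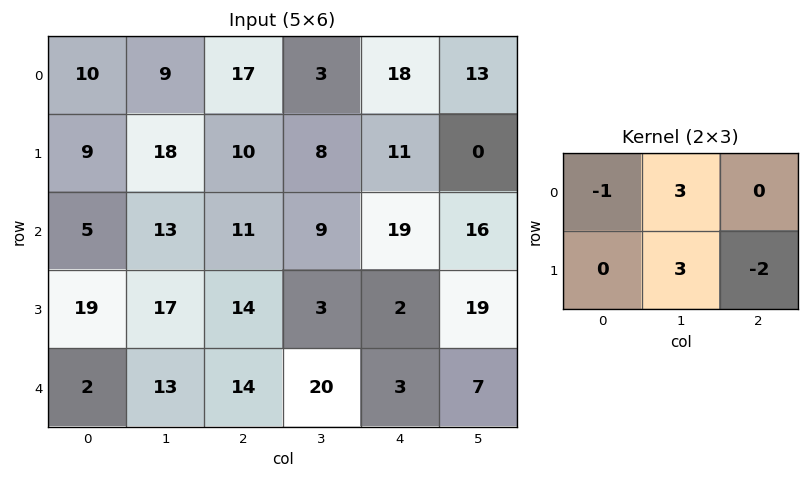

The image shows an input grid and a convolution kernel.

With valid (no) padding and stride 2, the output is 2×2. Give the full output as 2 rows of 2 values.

Output[0,0]: The receptive field on the input at this output position is [10 9 17 / 9 18 10]. Elementwise product with the kernel and sum: 10·-1 + 9·3 + 18·3 + 10·-2.

51 -6
57 21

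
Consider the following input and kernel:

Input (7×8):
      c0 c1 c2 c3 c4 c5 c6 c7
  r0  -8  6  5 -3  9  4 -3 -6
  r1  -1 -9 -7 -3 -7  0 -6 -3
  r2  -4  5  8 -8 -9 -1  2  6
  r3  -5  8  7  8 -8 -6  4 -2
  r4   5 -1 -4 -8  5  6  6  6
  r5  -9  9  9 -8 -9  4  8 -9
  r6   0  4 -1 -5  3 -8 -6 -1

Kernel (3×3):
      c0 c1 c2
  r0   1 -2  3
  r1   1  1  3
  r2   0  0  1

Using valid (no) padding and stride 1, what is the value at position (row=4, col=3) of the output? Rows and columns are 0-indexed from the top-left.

The receptive field on the input at this output position is [-8 5 6 / -8 -9 4 / -5 3 -8]. Elementwise product with the kernel and sum: -8·1 + 5·-2 + 6·3 + -8·1 + -9·1 + 4·3 + -8·1.

-13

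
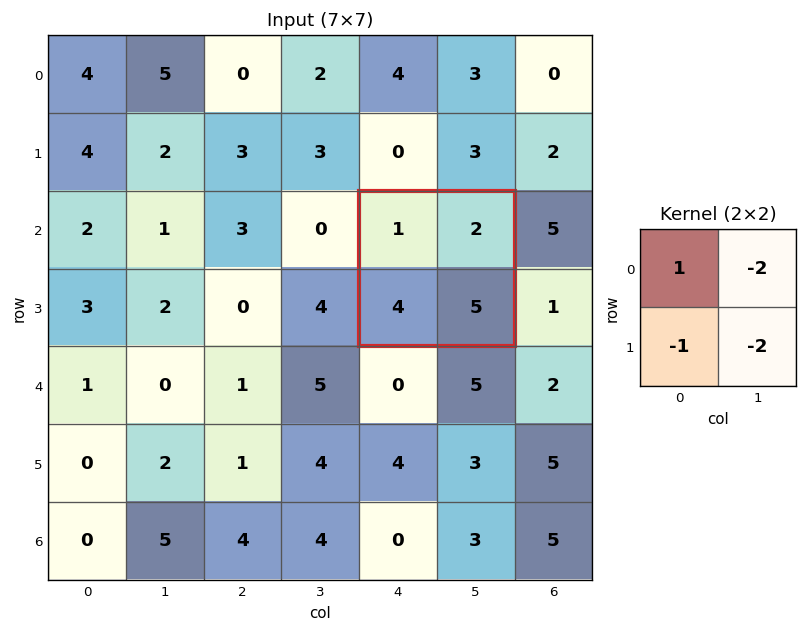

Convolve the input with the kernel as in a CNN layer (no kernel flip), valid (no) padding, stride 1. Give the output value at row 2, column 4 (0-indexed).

-17

The receptive field on the input at this output position is [1 2 / 4 5]. Elementwise product with the kernel and sum: 1·1 + 2·-2 + 4·-1 + 5·-2.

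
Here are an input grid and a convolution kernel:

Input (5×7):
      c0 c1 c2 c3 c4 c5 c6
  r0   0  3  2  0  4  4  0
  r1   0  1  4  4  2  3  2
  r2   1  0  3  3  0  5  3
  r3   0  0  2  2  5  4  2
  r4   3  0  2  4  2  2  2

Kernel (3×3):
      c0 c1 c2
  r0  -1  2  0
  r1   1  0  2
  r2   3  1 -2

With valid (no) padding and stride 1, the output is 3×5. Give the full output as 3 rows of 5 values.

11 7 18 17 9
5 11 5 16 25
8 4 21 17 23

Output[0,0]: The receptive field on the input at this output position is [0 3 2 / 0 1 4 / 1 0 3]. Elementwise product with the kernel and sum: 0·-1 + 3·2 + 0·1 + 4·2 + 1·3 + 0·1 + 3·-2.
Output[0,1]: The receptive field on the input at this output position is [3 2 0 / 1 4 4 / 0 3 3]. Elementwise product with the kernel and sum: 3·-1 + 2·2 + 1·1 + 4·2 + 0·3 + 3·1 + 3·-2.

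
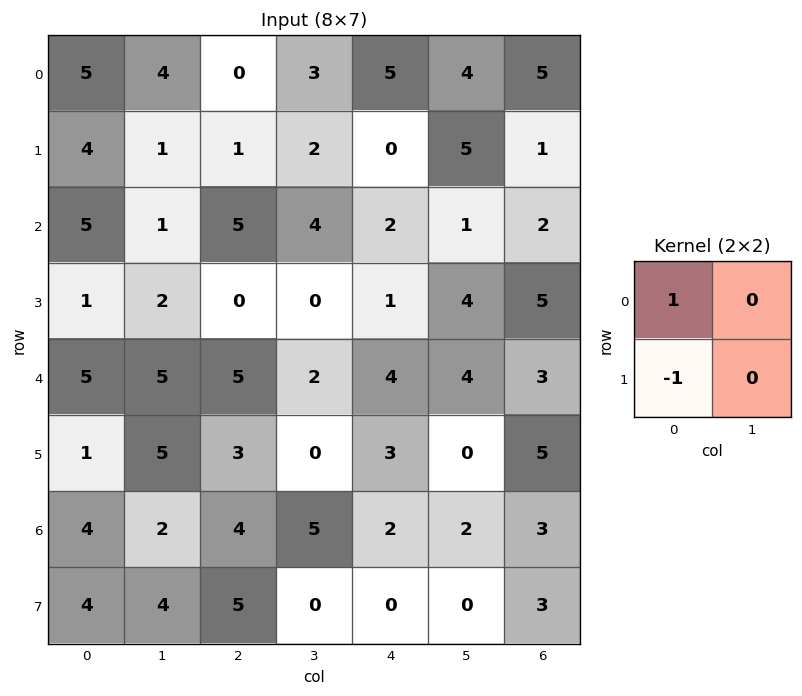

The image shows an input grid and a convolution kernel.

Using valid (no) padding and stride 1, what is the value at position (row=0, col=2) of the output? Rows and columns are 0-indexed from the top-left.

-1

The receptive field on the input at this output position is [0 3 / 1 2]. Elementwise product with the kernel and sum: 0·1 + 1·-1.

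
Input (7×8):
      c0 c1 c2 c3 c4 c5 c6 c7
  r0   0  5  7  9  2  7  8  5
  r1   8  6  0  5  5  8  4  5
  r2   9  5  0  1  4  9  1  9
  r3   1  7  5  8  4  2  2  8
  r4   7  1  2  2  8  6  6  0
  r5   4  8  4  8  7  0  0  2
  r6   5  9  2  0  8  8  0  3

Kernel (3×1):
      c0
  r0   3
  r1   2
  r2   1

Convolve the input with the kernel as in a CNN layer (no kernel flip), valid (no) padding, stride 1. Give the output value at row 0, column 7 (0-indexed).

34

The receptive field on the input at this output position is [5 / 5 / 9]. Elementwise product with the kernel and sum: 5·3 + 5·2 + 9·1.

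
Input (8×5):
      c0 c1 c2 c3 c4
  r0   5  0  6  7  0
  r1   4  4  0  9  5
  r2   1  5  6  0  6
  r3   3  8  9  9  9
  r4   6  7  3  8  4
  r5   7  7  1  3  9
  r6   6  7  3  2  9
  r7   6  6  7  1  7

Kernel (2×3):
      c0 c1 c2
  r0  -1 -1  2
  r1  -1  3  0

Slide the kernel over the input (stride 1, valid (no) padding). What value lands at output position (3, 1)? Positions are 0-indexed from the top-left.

3

The receptive field on the input at this output position is [8 9 9 / 7 3 8]. Elementwise product with the kernel and sum: 8·-1 + 9·-1 + 9·2 + 7·-1 + 3·3.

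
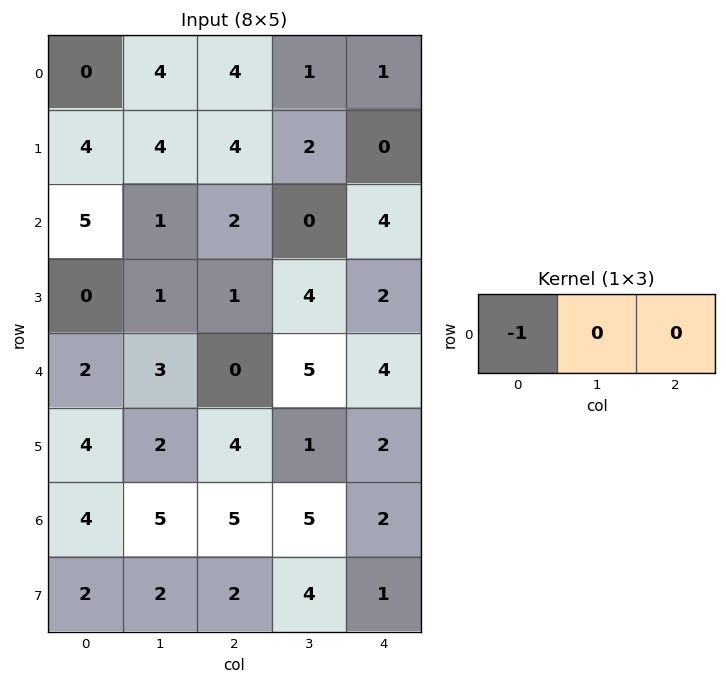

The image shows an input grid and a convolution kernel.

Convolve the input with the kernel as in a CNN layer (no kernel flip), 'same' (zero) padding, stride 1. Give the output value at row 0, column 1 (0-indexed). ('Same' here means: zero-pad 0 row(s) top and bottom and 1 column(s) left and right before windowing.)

The receptive field on the zero-padded input at this output position is [0 4 4]. Elementwise product with the kernel and sum: 0·-1.

0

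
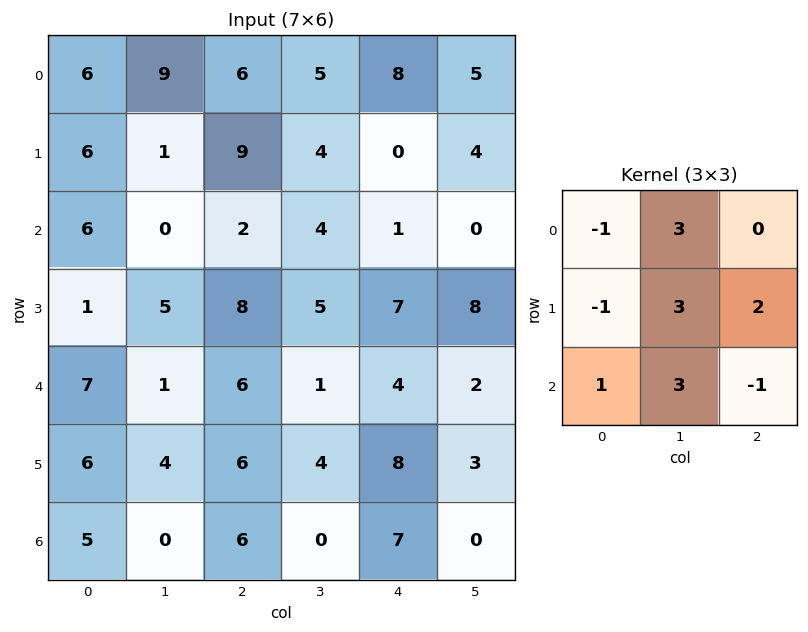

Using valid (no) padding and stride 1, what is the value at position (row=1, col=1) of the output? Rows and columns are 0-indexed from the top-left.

The receptive field on the input at this output position is [1 9 4 / 0 2 4 / 5 8 5]. Elementwise product with the kernel and sum: 1·-1 + 9·3 + 0·-1 + 2·3 + 4·2 + 5·1 + 8·3 + 5·-1.

64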